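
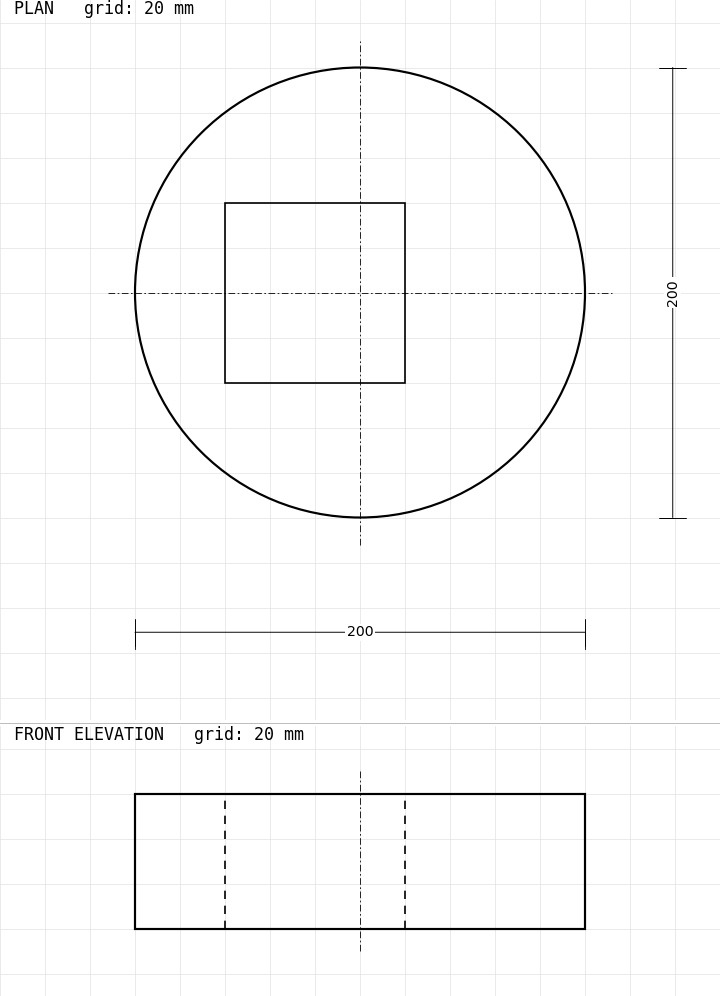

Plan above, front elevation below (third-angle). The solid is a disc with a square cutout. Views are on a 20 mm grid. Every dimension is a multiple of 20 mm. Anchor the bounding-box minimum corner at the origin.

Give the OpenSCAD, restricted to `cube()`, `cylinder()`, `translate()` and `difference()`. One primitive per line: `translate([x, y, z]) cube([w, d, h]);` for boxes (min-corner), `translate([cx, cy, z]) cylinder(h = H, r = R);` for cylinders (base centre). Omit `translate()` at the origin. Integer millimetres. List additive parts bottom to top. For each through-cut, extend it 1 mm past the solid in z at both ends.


difference() {
  translate([100, 100, 0]) cylinder(h = 60, r = 100);
  translate([40, 60, -1]) cube([80, 80, 62]);
}


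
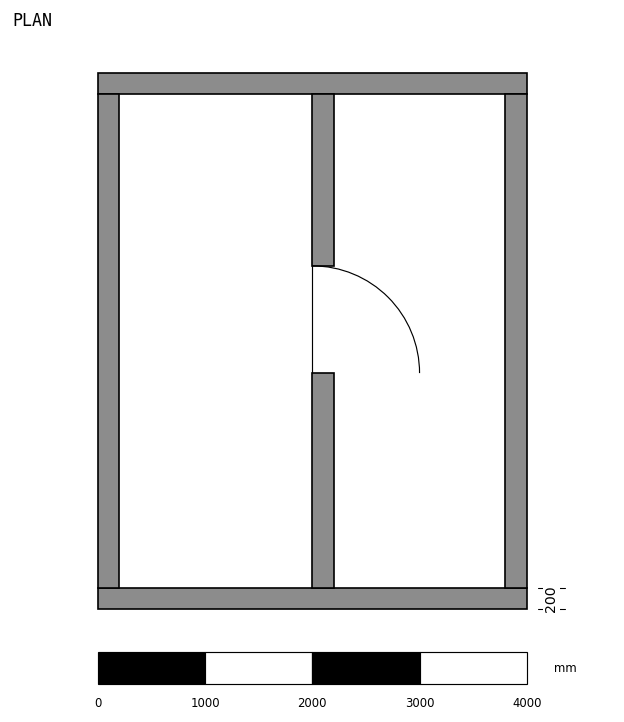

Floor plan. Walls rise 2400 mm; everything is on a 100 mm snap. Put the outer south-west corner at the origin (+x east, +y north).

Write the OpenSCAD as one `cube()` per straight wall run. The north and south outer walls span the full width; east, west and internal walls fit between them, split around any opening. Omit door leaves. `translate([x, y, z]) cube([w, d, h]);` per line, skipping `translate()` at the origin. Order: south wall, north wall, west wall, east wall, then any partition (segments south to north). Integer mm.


cube([4000, 200, 2400]);
translate([0, 4800, 0]) cube([4000, 200, 2400]);
translate([0, 200, 0]) cube([200, 4600, 2400]);
translate([3800, 200, 0]) cube([200, 4600, 2400]);
translate([2000, 200, 0]) cube([200, 2000, 2400]);
translate([2000, 3200, 0]) cube([200, 1600, 2400]);


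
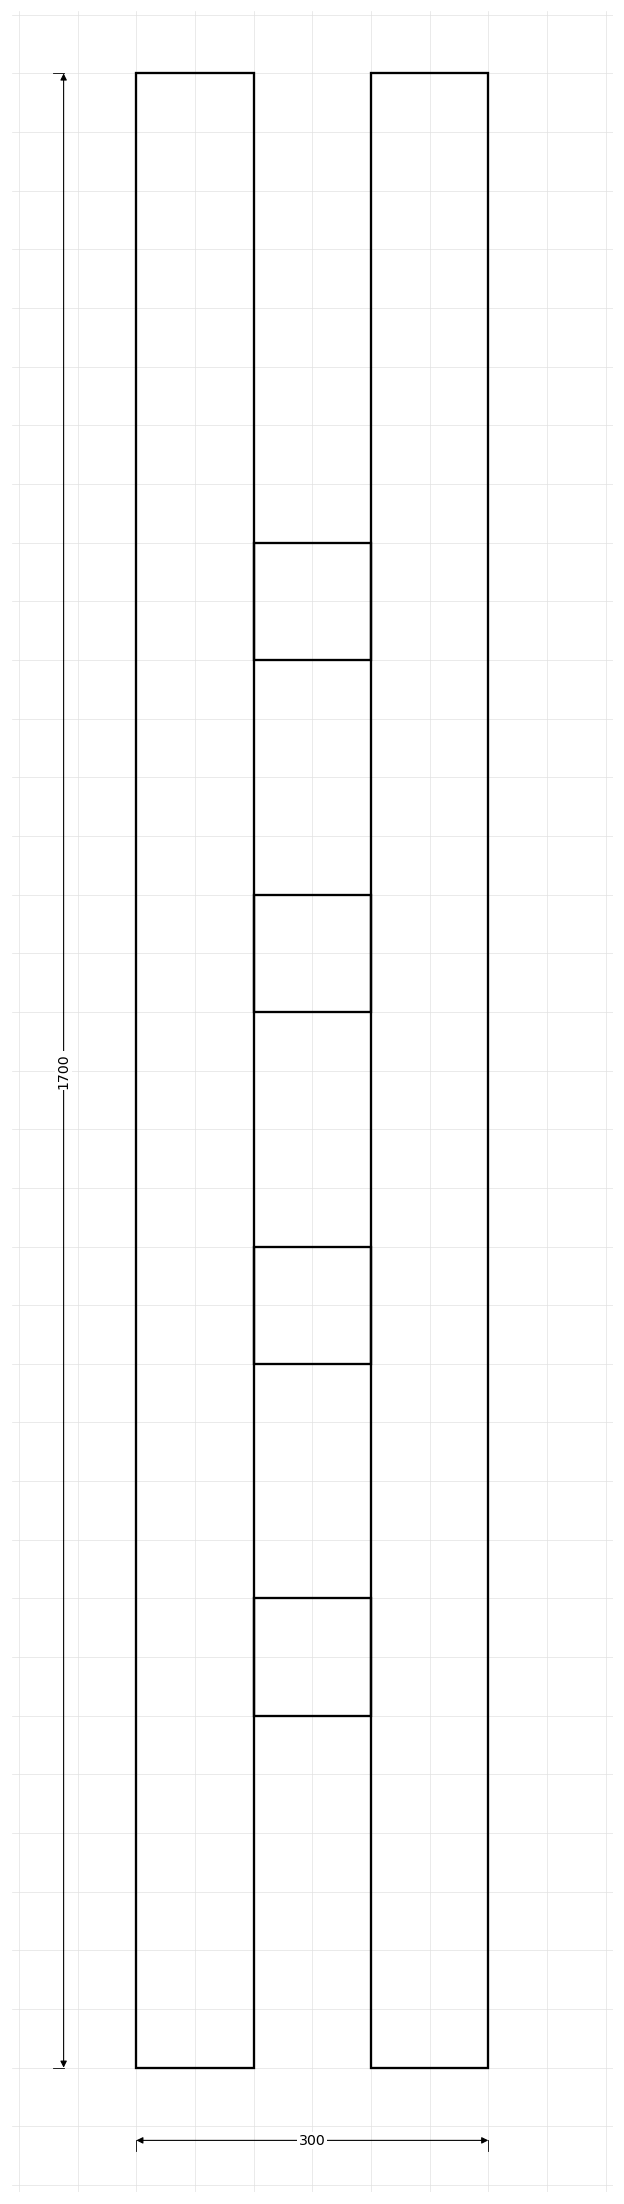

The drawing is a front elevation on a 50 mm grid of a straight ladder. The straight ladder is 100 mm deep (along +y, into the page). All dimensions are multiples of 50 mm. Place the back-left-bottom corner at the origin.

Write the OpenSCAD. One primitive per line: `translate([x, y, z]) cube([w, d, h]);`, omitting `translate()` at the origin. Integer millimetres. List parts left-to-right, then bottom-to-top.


cube([100, 100, 1700]);
translate([100, 0, 300]) cube([100, 100, 100]);
translate([100, 0, 600]) cube([100, 100, 100]);
translate([100, 0, 900]) cube([100, 100, 100]);
translate([100, 0, 1200]) cube([100, 100, 100]);
translate([200, 0, 0]) cube([100, 100, 1700]);


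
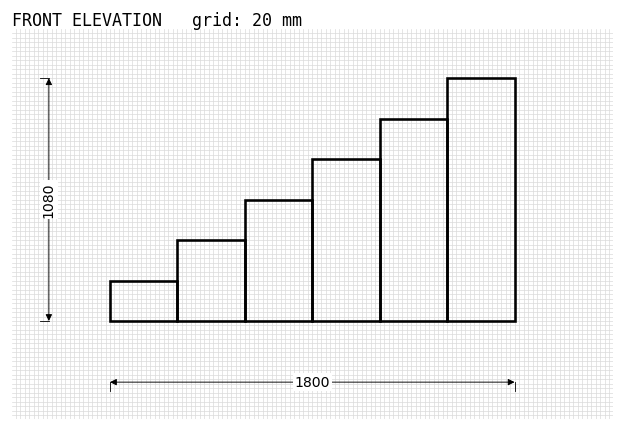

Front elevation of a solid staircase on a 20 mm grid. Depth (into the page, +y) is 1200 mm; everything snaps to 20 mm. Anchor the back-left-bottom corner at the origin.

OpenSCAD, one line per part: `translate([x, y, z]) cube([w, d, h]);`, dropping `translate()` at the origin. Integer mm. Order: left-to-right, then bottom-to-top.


cube([300, 1200, 180]);
translate([300, 0, 0]) cube([300, 1200, 360]);
translate([600, 0, 0]) cube([300, 1200, 540]);
translate([900, 0, 0]) cube([300, 1200, 720]);
translate([1200, 0, 0]) cube([300, 1200, 900]);
translate([1500, 0, 0]) cube([300, 1200, 1080]);


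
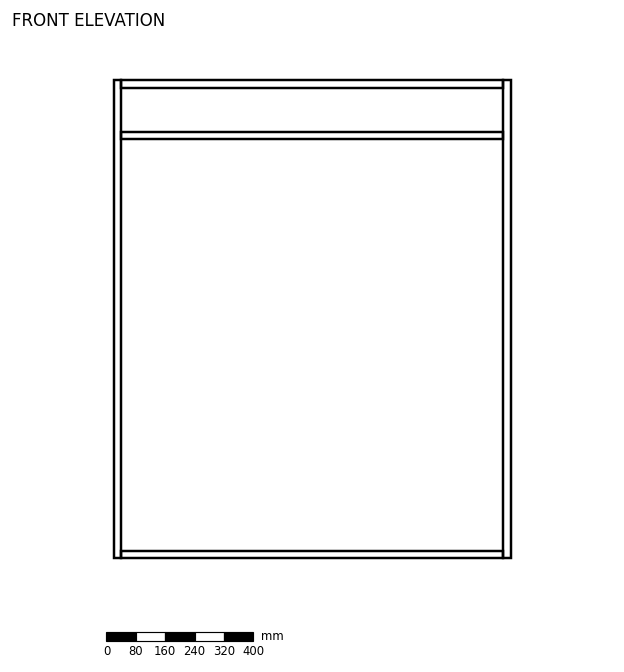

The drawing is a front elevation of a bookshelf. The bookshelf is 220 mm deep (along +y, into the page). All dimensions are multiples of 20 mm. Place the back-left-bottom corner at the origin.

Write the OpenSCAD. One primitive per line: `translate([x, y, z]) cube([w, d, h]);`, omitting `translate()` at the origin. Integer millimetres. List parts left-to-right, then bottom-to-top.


cube([20, 220, 1300]);
translate([20, 0, 0]) cube([1040, 220, 20]);
translate([20, 0, 1140]) cube([1040, 220, 20]);
translate([20, 0, 1280]) cube([1040, 220, 20]);
translate([1060, 0, 0]) cube([20, 220, 1300]);


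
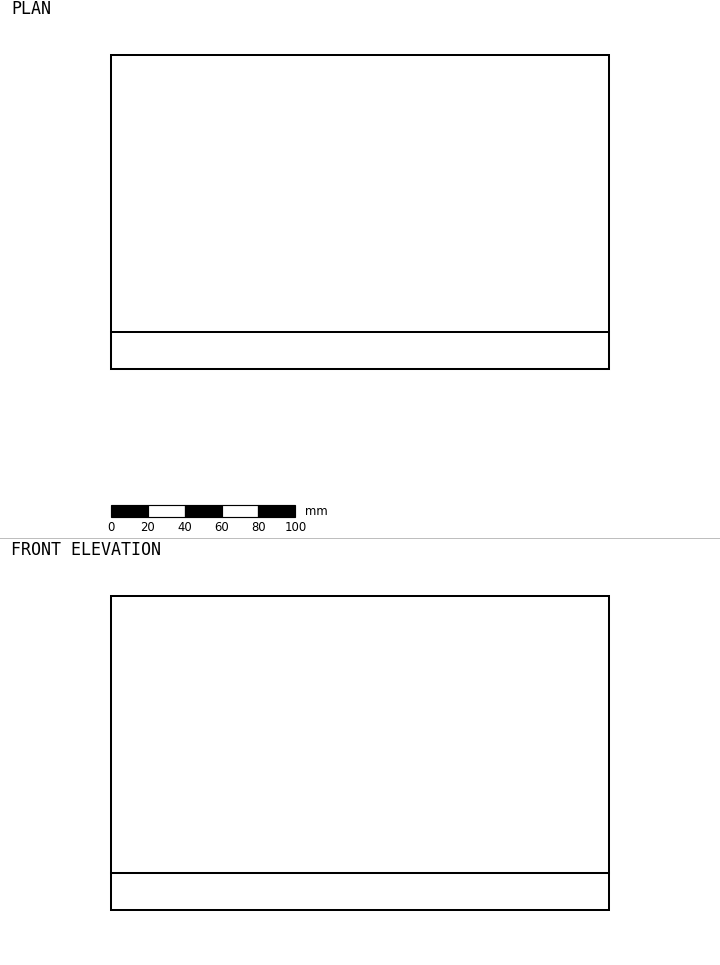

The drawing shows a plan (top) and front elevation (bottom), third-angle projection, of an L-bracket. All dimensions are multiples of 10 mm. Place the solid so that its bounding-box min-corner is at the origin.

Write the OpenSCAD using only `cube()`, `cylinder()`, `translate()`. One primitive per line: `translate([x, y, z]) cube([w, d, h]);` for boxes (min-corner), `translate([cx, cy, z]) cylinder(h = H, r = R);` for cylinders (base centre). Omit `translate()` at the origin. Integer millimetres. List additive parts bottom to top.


cube([270, 170, 20]);
translate([0, 0, 20]) cube([270, 20, 150]);


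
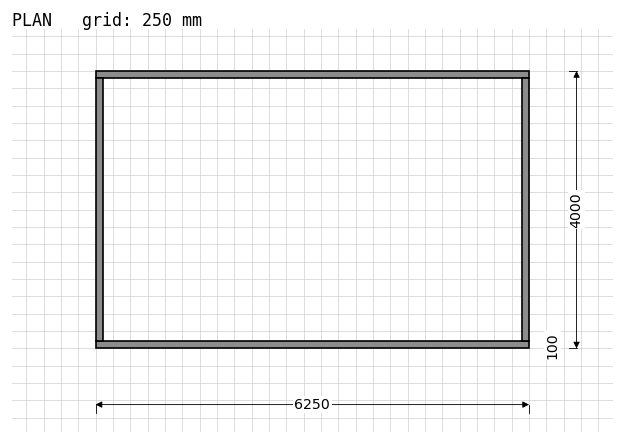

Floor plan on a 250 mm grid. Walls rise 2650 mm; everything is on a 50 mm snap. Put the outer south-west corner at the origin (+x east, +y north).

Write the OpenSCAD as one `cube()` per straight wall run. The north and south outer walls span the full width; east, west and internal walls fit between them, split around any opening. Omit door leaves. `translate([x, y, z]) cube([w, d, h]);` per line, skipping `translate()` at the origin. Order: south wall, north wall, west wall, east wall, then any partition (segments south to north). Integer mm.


cube([6250, 100, 2650]);
translate([0, 3900, 0]) cube([6250, 100, 2650]);
translate([0, 100, 0]) cube([100, 3800, 2650]);
translate([6150, 100, 0]) cube([100, 3800, 2650]);


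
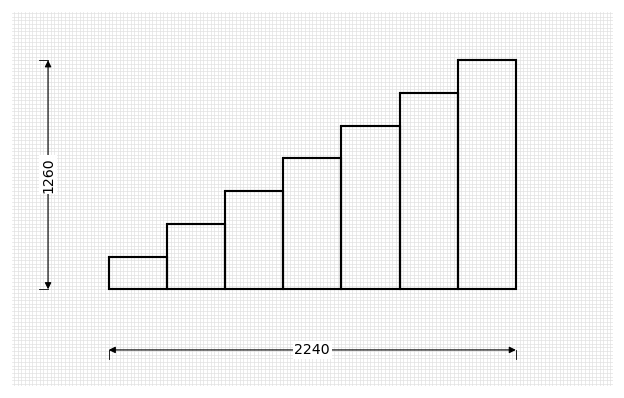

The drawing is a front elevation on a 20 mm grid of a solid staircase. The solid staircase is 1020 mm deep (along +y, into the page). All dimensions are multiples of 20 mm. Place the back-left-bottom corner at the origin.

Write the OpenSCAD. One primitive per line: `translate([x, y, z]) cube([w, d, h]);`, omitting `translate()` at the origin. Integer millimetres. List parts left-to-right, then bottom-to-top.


cube([320, 1020, 180]);
translate([320, 0, 0]) cube([320, 1020, 360]);
translate([640, 0, 0]) cube([320, 1020, 540]);
translate([960, 0, 0]) cube([320, 1020, 720]);
translate([1280, 0, 0]) cube([320, 1020, 900]);
translate([1600, 0, 0]) cube([320, 1020, 1080]);
translate([1920, 0, 0]) cube([320, 1020, 1260]);


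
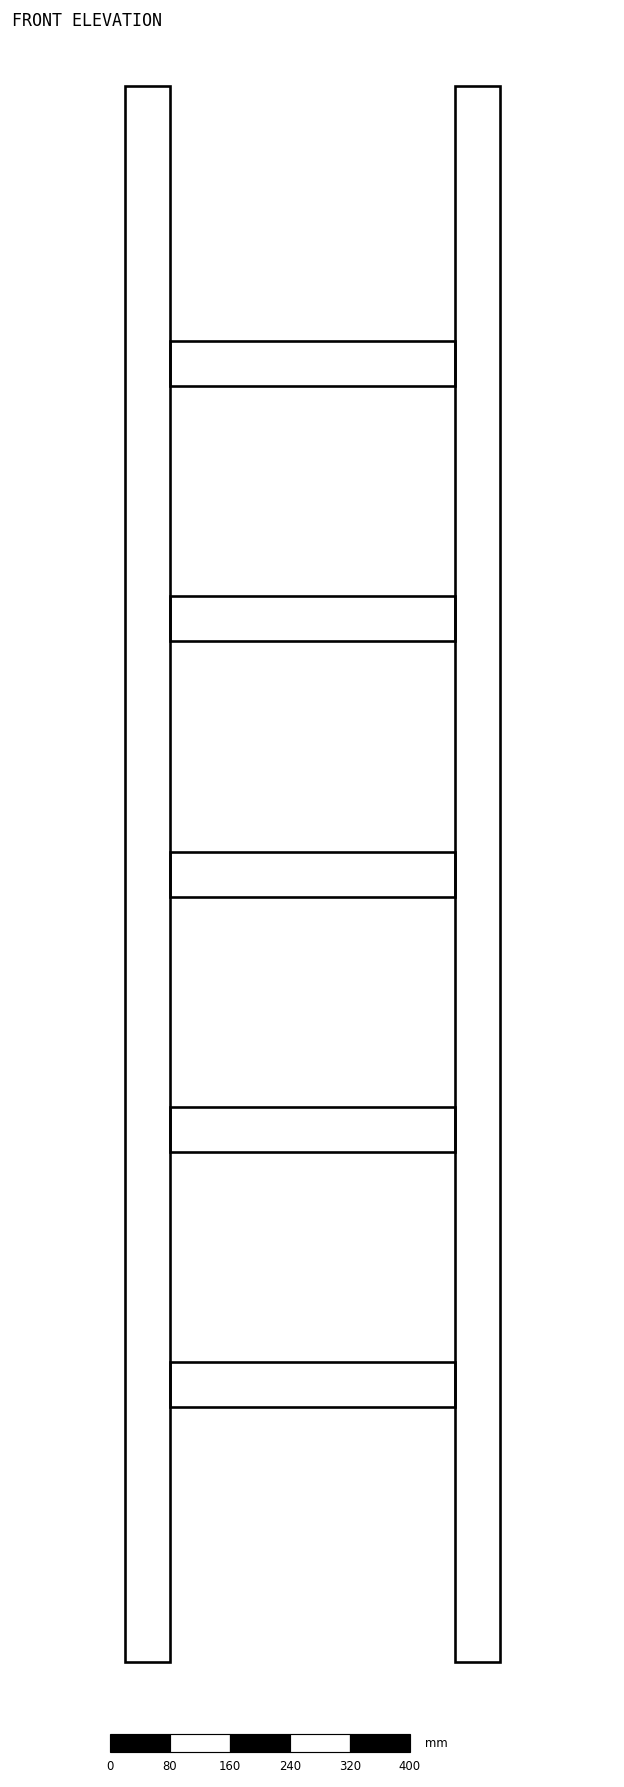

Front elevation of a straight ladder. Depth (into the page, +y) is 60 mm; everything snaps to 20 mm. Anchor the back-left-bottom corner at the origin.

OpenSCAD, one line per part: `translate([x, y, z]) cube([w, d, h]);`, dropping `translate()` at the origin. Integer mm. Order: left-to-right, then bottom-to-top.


cube([60, 60, 2100]);
translate([60, 0, 340]) cube([380, 60, 60]);
translate([60, 0, 680]) cube([380, 60, 60]);
translate([60, 0, 1020]) cube([380, 60, 60]);
translate([60, 0, 1360]) cube([380, 60, 60]);
translate([60, 0, 1700]) cube([380, 60, 60]);
translate([440, 0, 0]) cube([60, 60, 2100]);


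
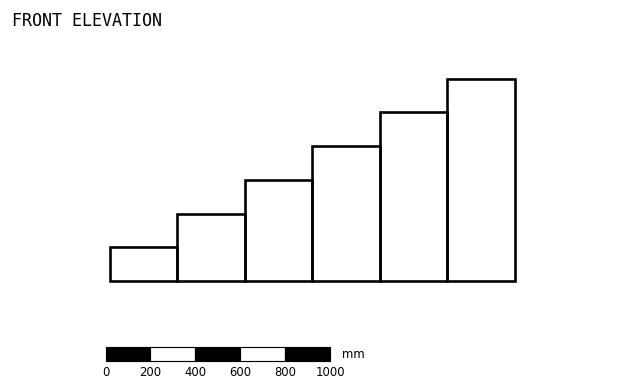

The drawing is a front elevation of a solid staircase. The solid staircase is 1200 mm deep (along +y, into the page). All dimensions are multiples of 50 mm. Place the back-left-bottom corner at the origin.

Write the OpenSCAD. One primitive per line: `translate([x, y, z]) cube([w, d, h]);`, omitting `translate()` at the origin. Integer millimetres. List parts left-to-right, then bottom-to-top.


cube([300, 1200, 150]);
translate([300, 0, 0]) cube([300, 1200, 300]);
translate([600, 0, 0]) cube([300, 1200, 450]);
translate([900, 0, 0]) cube([300, 1200, 600]);
translate([1200, 0, 0]) cube([300, 1200, 750]);
translate([1500, 0, 0]) cube([300, 1200, 900]);


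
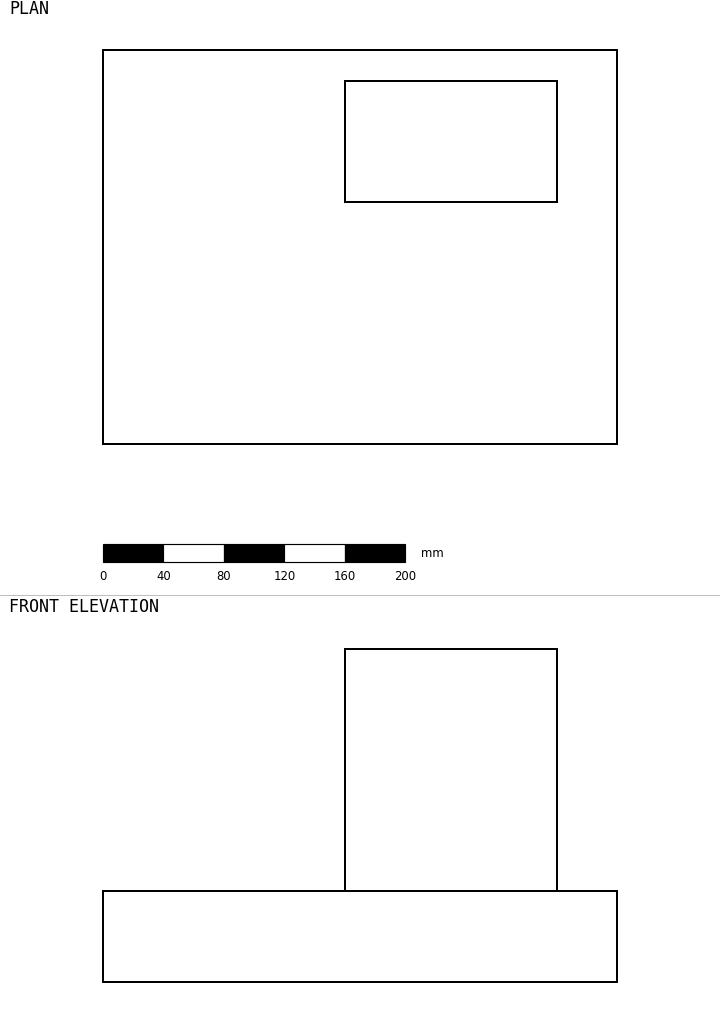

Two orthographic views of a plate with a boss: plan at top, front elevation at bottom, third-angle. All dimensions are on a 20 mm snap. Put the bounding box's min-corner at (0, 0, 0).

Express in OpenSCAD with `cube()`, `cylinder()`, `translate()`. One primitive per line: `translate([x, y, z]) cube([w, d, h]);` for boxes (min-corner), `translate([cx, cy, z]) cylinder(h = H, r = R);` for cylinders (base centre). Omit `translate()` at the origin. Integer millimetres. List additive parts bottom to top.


cube([340, 260, 60]);
translate([160, 160, 60]) cube([140, 80, 160]);


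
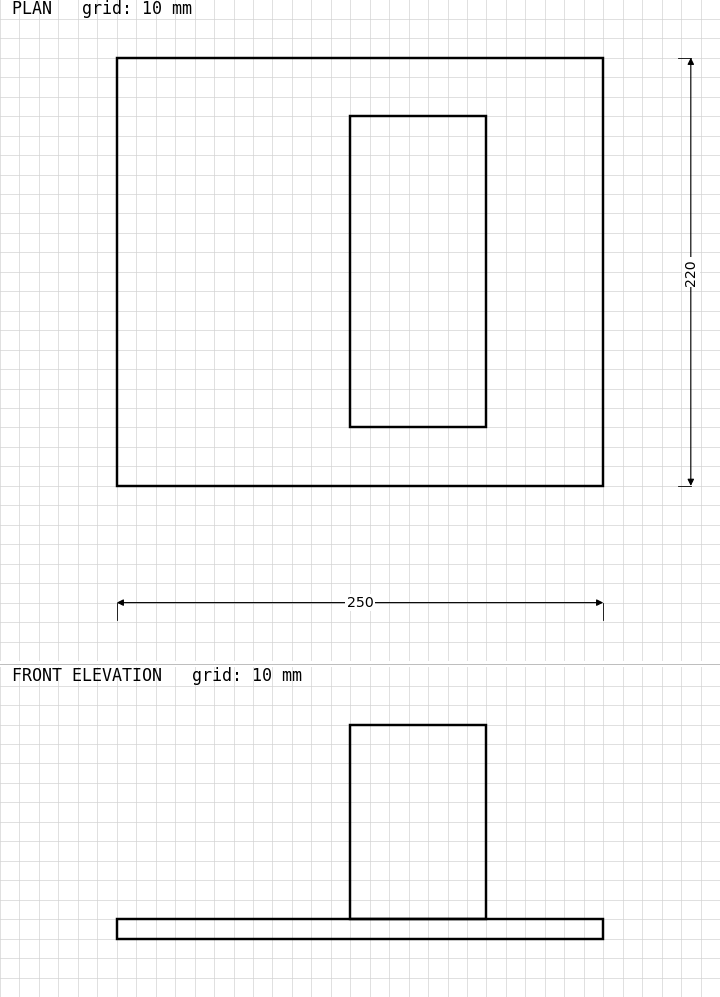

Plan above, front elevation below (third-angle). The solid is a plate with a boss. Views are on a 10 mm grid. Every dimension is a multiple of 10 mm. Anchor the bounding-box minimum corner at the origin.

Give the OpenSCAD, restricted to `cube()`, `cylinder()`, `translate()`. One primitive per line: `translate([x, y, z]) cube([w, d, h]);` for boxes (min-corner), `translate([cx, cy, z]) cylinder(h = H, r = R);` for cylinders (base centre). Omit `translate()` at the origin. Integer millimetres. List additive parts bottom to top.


cube([250, 220, 10]);
translate([120, 30, 10]) cube([70, 160, 100]);


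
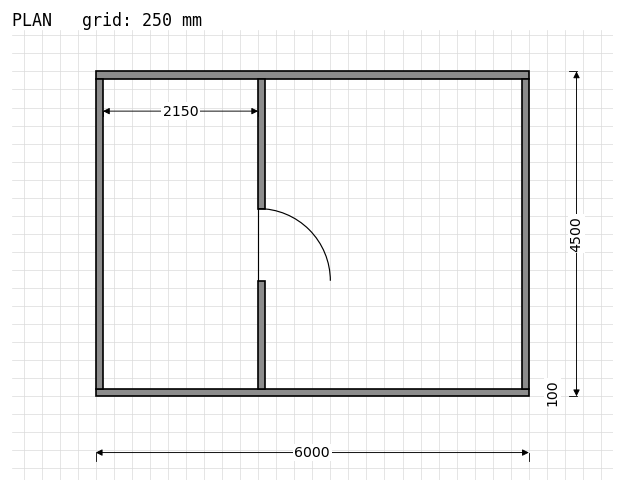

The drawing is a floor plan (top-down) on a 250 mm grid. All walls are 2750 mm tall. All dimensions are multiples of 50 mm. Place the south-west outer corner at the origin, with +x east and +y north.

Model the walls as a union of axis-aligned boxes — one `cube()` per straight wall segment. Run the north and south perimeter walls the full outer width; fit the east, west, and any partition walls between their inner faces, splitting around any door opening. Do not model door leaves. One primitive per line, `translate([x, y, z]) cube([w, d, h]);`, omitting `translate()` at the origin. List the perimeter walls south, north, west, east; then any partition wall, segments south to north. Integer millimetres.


cube([6000, 100, 2750]);
translate([0, 4400, 0]) cube([6000, 100, 2750]);
translate([0, 100, 0]) cube([100, 4300, 2750]);
translate([5900, 100, 0]) cube([100, 4300, 2750]);
translate([2250, 100, 0]) cube([100, 1500, 2750]);
translate([2250, 2600, 0]) cube([100, 1800, 2750]);


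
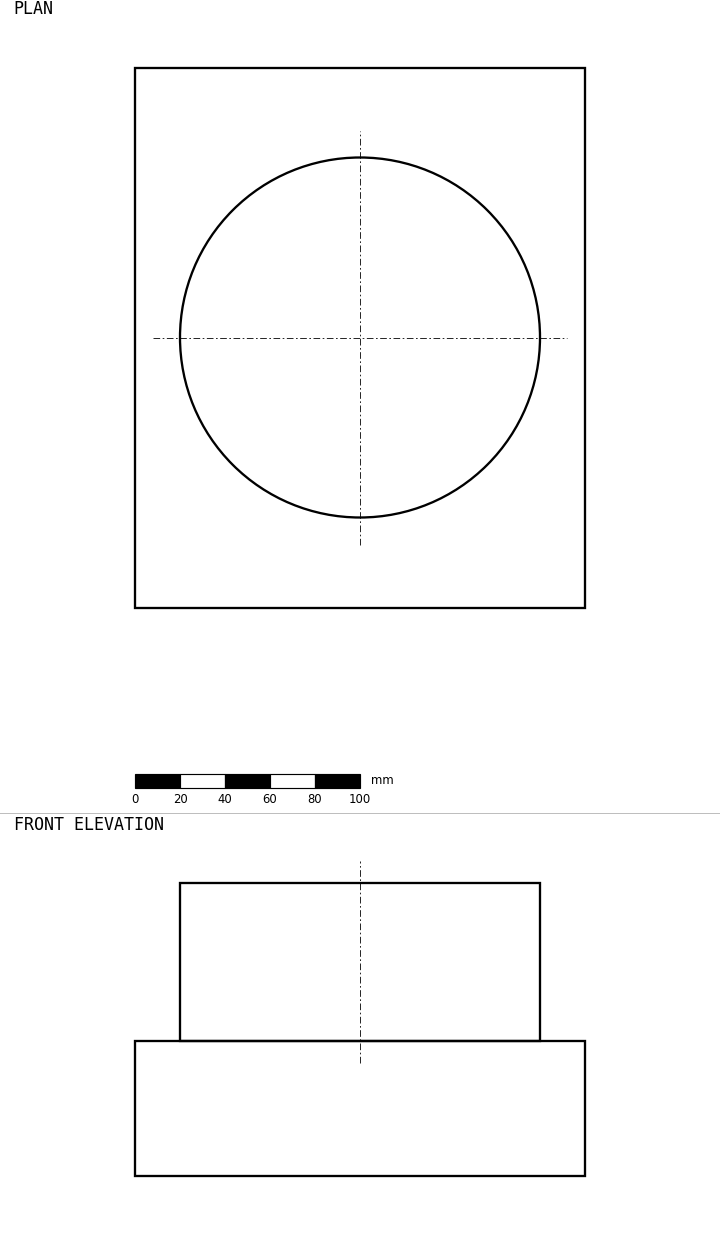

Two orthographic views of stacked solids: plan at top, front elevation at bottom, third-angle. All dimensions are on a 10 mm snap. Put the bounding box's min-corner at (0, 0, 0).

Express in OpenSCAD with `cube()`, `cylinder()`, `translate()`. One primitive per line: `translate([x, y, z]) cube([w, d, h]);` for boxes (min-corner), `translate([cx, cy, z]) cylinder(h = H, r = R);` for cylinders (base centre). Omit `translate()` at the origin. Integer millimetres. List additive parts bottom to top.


cube([200, 240, 60]);
translate([100, 120, 60]) cylinder(h = 70, r = 80);


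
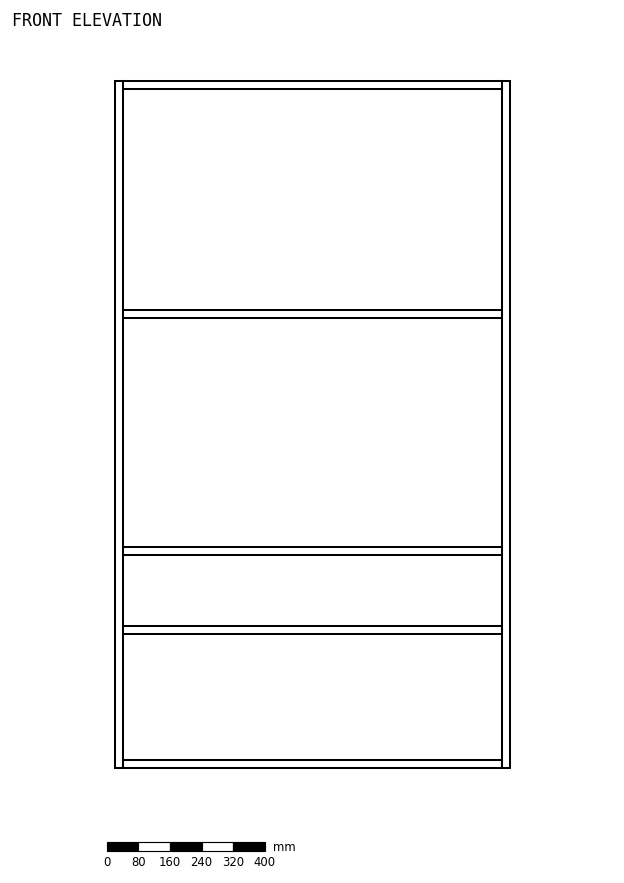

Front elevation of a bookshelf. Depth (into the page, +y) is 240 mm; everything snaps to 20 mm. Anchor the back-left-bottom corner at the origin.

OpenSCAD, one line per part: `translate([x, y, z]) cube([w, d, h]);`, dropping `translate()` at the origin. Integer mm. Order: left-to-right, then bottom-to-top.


cube([20, 240, 1740]);
translate([20, 0, 0]) cube([960, 240, 20]);
translate([20, 0, 340]) cube([960, 240, 20]);
translate([20, 0, 540]) cube([960, 240, 20]);
translate([20, 0, 1140]) cube([960, 240, 20]);
translate([20, 0, 1720]) cube([960, 240, 20]);
translate([980, 0, 0]) cube([20, 240, 1740]);


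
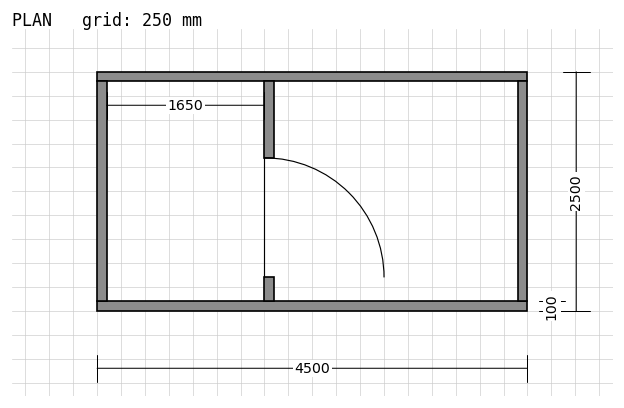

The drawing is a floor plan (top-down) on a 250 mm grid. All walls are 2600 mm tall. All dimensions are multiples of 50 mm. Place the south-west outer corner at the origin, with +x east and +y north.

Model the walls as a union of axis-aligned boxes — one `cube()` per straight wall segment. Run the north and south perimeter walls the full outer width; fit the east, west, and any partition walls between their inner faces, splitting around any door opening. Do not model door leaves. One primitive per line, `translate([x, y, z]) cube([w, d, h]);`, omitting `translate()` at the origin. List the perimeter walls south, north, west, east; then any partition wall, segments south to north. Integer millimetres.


cube([4500, 100, 2600]);
translate([0, 2400, 0]) cube([4500, 100, 2600]);
translate([0, 100, 0]) cube([100, 2300, 2600]);
translate([4400, 100, 0]) cube([100, 2300, 2600]);
translate([1750, 100, 0]) cube([100, 250, 2600]);
translate([1750, 1600, 0]) cube([100, 800, 2600]);


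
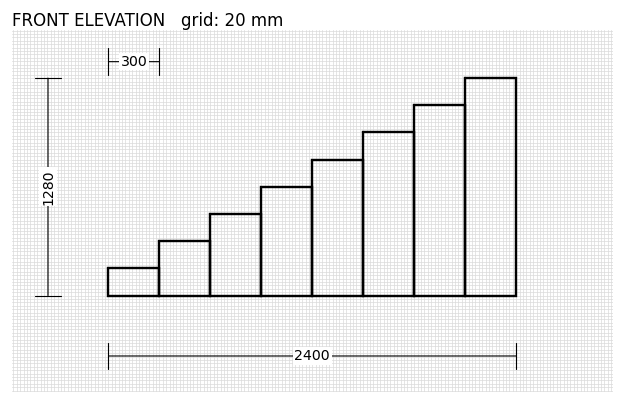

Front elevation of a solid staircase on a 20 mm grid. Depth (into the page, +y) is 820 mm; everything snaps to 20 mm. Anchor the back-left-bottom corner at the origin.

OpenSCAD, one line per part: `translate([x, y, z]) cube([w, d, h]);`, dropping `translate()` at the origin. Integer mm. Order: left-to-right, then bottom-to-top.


cube([300, 820, 160]);
translate([300, 0, 0]) cube([300, 820, 320]);
translate([600, 0, 0]) cube([300, 820, 480]);
translate([900, 0, 0]) cube([300, 820, 640]);
translate([1200, 0, 0]) cube([300, 820, 800]);
translate([1500, 0, 0]) cube([300, 820, 960]);
translate([1800, 0, 0]) cube([300, 820, 1120]);
translate([2100, 0, 0]) cube([300, 820, 1280]);


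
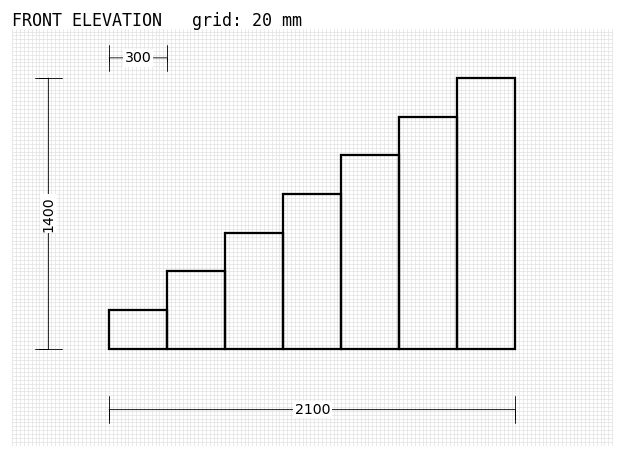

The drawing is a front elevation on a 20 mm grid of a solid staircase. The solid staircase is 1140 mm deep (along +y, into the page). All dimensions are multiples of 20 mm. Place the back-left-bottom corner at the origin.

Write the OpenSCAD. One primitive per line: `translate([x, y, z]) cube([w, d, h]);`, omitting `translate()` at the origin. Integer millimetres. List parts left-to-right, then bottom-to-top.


cube([300, 1140, 200]);
translate([300, 0, 0]) cube([300, 1140, 400]);
translate([600, 0, 0]) cube([300, 1140, 600]);
translate([900, 0, 0]) cube([300, 1140, 800]);
translate([1200, 0, 0]) cube([300, 1140, 1000]);
translate([1500, 0, 0]) cube([300, 1140, 1200]);
translate([1800, 0, 0]) cube([300, 1140, 1400]);


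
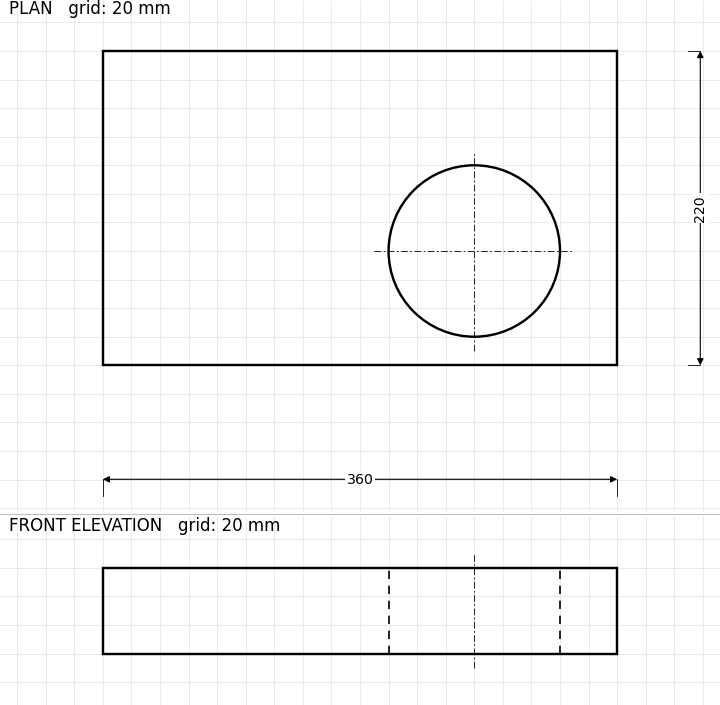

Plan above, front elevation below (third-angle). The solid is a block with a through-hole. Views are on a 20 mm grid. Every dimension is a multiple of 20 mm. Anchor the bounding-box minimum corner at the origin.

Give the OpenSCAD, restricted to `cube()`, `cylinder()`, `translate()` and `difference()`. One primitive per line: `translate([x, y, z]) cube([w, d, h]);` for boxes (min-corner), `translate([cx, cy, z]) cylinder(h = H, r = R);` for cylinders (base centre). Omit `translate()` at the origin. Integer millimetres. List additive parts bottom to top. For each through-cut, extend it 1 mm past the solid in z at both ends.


difference() {
  cube([360, 220, 60]);
  translate([260, 80, -1]) cylinder(h = 62, r = 60);
}


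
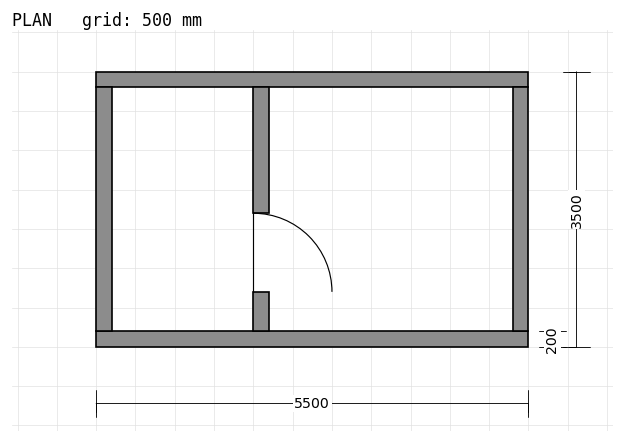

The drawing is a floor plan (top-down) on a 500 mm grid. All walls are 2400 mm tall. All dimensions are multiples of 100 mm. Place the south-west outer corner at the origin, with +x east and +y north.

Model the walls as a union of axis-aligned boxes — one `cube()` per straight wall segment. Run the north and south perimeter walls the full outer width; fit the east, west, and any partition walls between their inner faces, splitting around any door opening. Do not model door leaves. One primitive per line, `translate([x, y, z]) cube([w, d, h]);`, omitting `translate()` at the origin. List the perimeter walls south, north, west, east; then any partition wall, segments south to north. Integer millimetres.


cube([5500, 200, 2400]);
translate([0, 3300, 0]) cube([5500, 200, 2400]);
translate([0, 200, 0]) cube([200, 3100, 2400]);
translate([5300, 200, 0]) cube([200, 3100, 2400]);
translate([2000, 200, 0]) cube([200, 500, 2400]);
translate([2000, 1700, 0]) cube([200, 1600, 2400]);


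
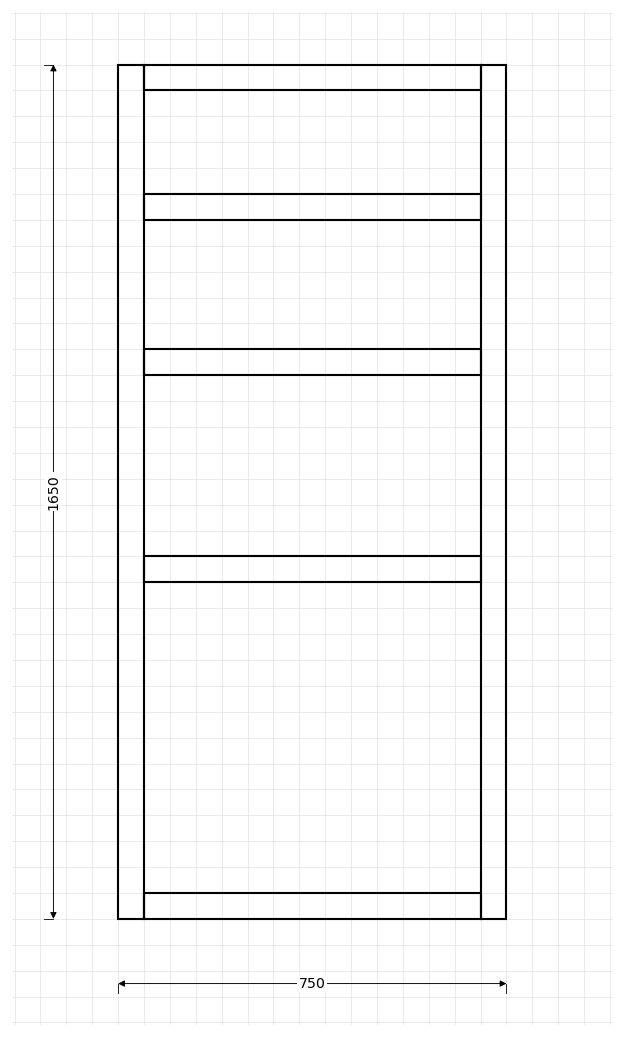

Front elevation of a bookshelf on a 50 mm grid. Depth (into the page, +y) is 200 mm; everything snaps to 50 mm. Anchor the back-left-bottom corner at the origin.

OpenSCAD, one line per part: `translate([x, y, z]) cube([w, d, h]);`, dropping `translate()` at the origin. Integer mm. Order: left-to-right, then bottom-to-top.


cube([50, 200, 1650]);
translate([50, 0, 0]) cube([650, 200, 50]);
translate([50, 0, 650]) cube([650, 200, 50]);
translate([50, 0, 1050]) cube([650, 200, 50]);
translate([50, 0, 1350]) cube([650, 200, 50]);
translate([50, 0, 1600]) cube([650, 200, 50]);
translate([700, 0, 0]) cube([50, 200, 1650]);


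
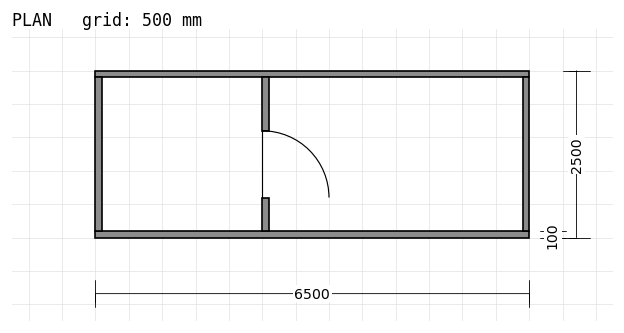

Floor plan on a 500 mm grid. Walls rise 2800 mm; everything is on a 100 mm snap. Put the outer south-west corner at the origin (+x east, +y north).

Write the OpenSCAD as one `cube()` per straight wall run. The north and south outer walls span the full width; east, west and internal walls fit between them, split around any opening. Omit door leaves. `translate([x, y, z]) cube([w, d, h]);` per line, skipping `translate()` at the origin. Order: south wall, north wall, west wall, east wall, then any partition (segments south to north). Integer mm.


cube([6500, 100, 2800]);
translate([0, 2400, 0]) cube([6500, 100, 2800]);
translate([0, 100, 0]) cube([100, 2300, 2800]);
translate([6400, 100, 0]) cube([100, 2300, 2800]);
translate([2500, 100, 0]) cube([100, 500, 2800]);
translate([2500, 1600, 0]) cube([100, 800, 2800]);


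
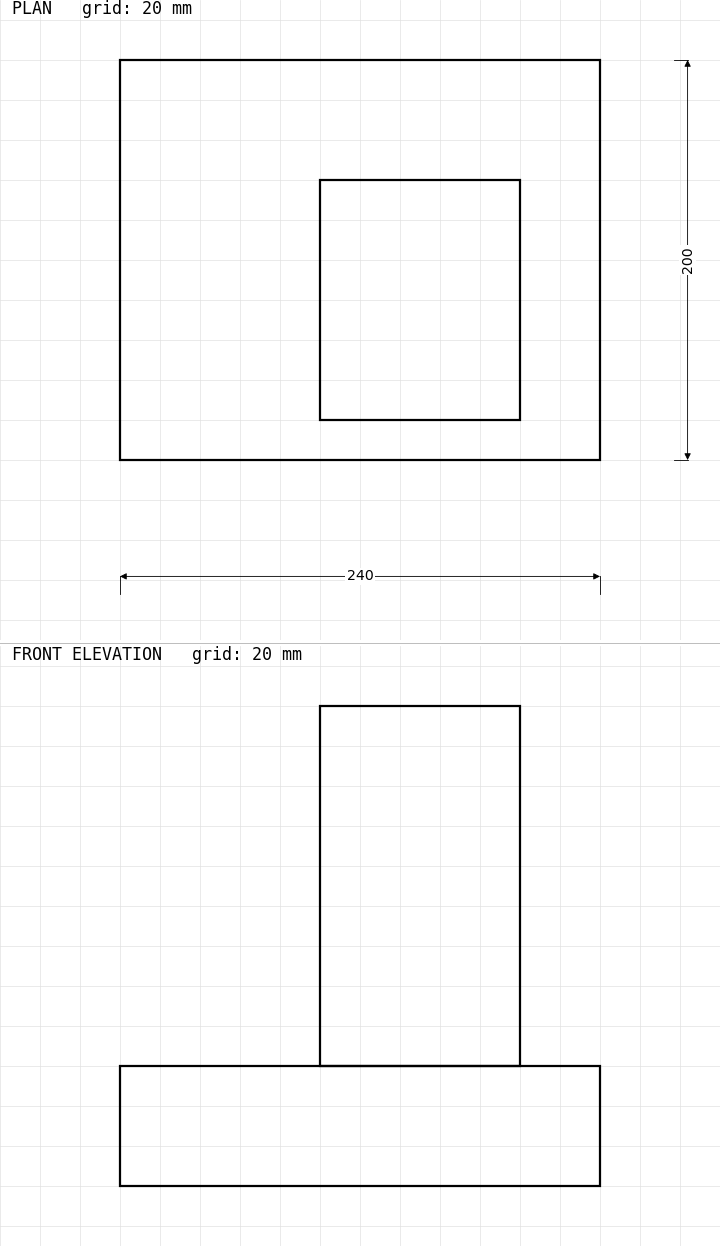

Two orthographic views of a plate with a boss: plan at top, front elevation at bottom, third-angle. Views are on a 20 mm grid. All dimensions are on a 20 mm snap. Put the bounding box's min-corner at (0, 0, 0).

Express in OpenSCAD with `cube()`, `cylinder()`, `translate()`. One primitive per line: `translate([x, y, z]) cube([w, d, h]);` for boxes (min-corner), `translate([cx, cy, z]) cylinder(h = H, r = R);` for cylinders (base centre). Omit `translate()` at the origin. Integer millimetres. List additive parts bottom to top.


cube([240, 200, 60]);
translate([100, 20, 60]) cube([100, 120, 180]);


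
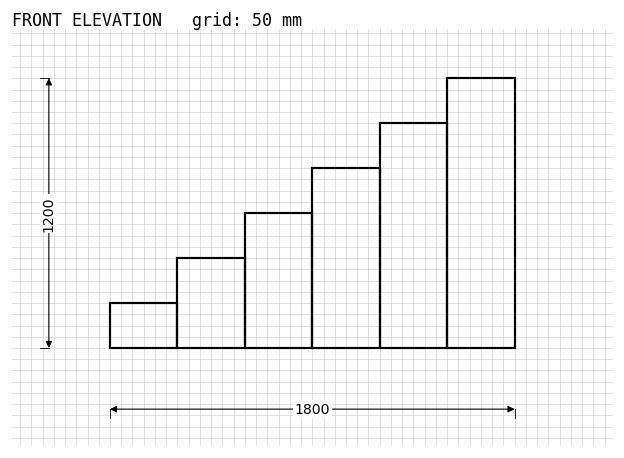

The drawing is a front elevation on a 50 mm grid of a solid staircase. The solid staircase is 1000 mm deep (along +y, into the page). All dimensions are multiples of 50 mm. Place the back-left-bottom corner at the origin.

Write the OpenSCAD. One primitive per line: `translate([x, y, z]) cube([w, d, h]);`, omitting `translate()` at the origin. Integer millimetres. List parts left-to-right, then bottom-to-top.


cube([300, 1000, 200]);
translate([300, 0, 0]) cube([300, 1000, 400]);
translate([600, 0, 0]) cube([300, 1000, 600]);
translate([900, 0, 0]) cube([300, 1000, 800]);
translate([1200, 0, 0]) cube([300, 1000, 1000]);
translate([1500, 0, 0]) cube([300, 1000, 1200]);


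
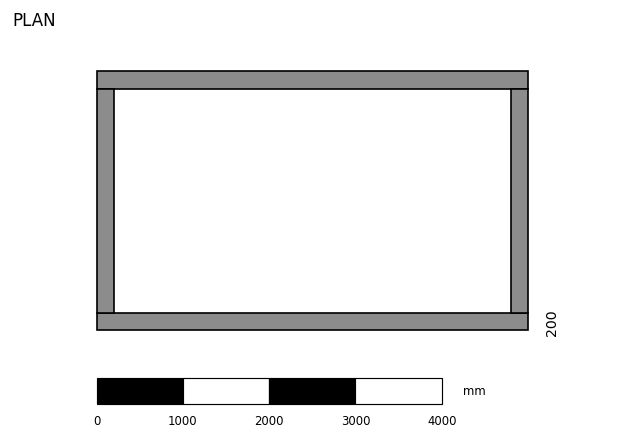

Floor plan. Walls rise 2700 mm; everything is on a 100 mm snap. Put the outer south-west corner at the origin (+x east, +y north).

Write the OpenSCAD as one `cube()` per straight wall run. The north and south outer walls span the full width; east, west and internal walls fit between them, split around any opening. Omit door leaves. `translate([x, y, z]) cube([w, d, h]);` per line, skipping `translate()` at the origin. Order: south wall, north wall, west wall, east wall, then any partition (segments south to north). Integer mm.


cube([5000, 200, 2700]);
translate([0, 2800, 0]) cube([5000, 200, 2700]);
translate([0, 200, 0]) cube([200, 2600, 2700]);
translate([4800, 200, 0]) cube([200, 2600, 2700]);


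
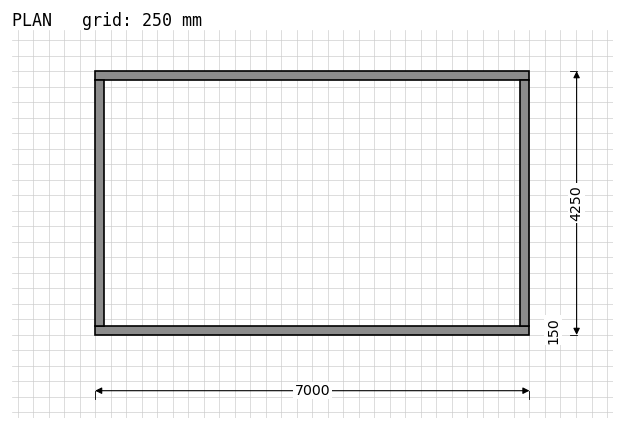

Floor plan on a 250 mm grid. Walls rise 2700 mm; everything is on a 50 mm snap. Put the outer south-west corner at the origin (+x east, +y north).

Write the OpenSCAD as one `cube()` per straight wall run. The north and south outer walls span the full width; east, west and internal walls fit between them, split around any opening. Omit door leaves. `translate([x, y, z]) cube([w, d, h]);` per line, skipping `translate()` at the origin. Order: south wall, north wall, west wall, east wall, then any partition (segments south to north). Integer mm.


cube([7000, 150, 2700]);
translate([0, 4100, 0]) cube([7000, 150, 2700]);
translate([0, 150, 0]) cube([150, 3950, 2700]);
translate([6850, 150, 0]) cube([150, 3950, 2700]);


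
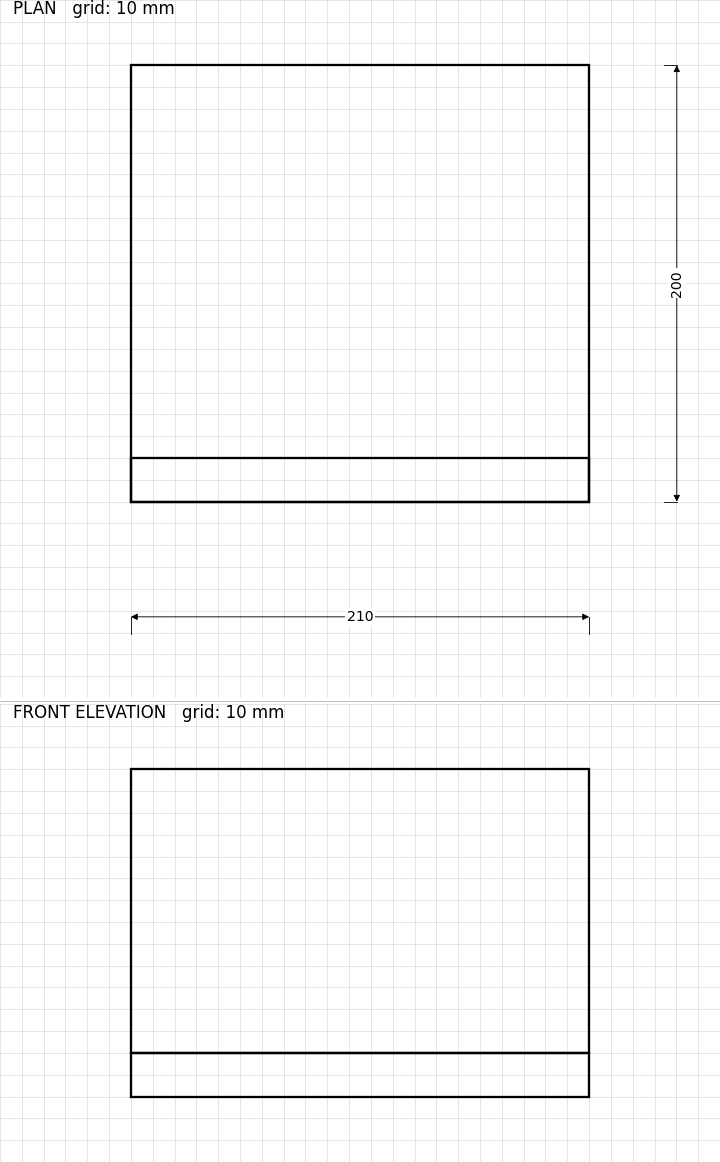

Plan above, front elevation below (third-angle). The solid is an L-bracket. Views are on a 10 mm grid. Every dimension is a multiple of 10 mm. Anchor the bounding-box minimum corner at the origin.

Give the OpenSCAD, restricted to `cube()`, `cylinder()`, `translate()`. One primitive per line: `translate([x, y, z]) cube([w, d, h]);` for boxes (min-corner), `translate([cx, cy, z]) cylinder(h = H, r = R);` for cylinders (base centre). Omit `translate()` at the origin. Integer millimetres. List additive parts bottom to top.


cube([210, 200, 20]);
translate([0, 0, 20]) cube([210, 20, 130]);


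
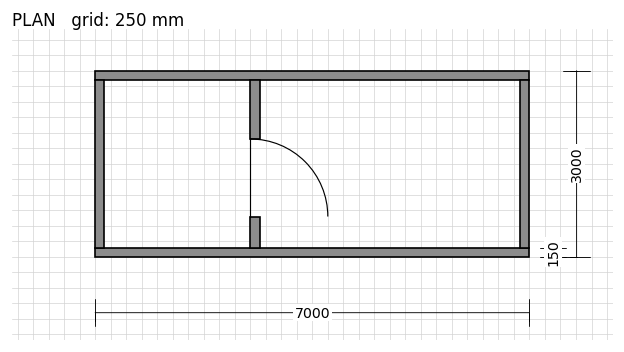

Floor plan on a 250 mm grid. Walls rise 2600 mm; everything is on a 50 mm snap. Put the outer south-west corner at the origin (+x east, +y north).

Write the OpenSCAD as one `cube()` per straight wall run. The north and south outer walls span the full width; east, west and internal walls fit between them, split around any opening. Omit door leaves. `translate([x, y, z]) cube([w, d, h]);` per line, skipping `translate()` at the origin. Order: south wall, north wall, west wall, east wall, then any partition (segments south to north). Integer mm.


cube([7000, 150, 2600]);
translate([0, 2850, 0]) cube([7000, 150, 2600]);
translate([0, 150, 0]) cube([150, 2700, 2600]);
translate([6850, 150, 0]) cube([150, 2700, 2600]);
translate([2500, 150, 0]) cube([150, 500, 2600]);
translate([2500, 1900, 0]) cube([150, 950, 2600]);


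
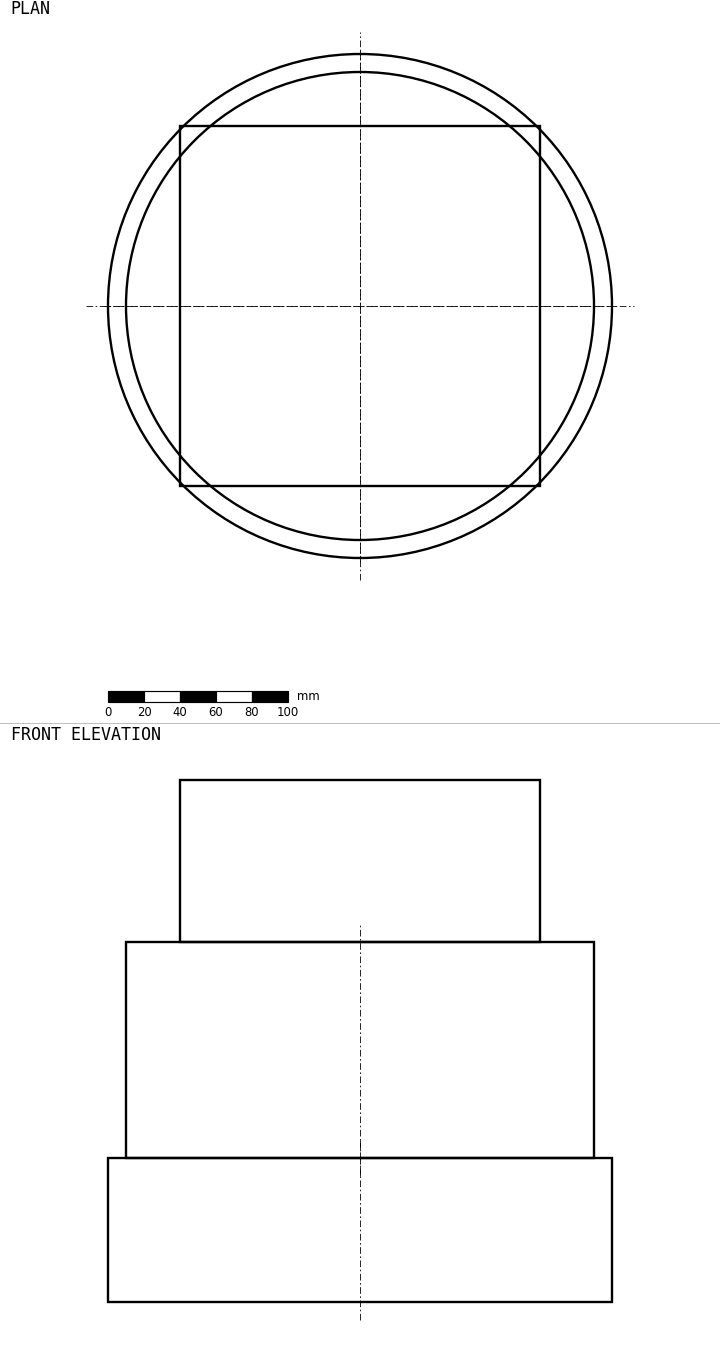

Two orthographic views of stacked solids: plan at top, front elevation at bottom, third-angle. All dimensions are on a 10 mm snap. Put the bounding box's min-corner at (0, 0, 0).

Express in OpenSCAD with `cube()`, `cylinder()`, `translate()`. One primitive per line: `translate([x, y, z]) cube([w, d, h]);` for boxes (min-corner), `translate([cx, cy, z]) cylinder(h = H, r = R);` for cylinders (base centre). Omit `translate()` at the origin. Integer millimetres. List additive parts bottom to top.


translate([140, 140, 0]) cylinder(h = 80, r = 140);
translate([140, 140, 80]) cylinder(h = 120, r = 130);
translate([40, 40, 200]) cube([200, 200, 90]);


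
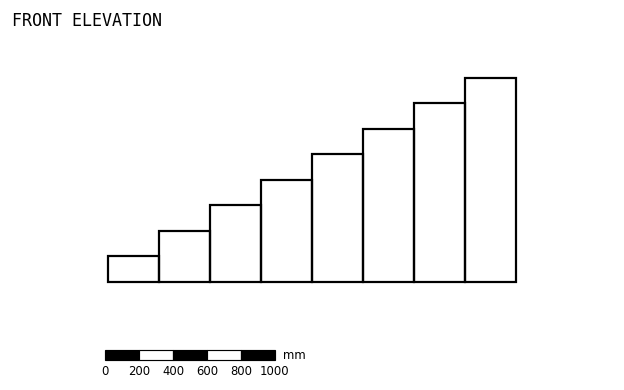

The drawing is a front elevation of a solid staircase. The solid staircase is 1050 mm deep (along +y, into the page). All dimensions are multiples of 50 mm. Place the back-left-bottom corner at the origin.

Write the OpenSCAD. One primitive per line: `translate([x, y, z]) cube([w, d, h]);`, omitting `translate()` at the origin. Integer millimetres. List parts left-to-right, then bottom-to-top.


cube([300, 1050, 150]);
translate([300, 0, 0]) cube([300, 1050, 300]);
translate([600, 0, 0]) cube([300, 1050, 450]);
translate([900, 0, 0]) cube([300, 1050, 600]);
translate([1200, 0, 0]) cube([300, 1050, 750]);
translate([1500, 0, 0]) cube([300, 1050, 900]);
translate([1800, 0, 0]) cube([300, 1050, 1050]);
translate([2100, 0, 0]) cube([300, 1050, 1200]);


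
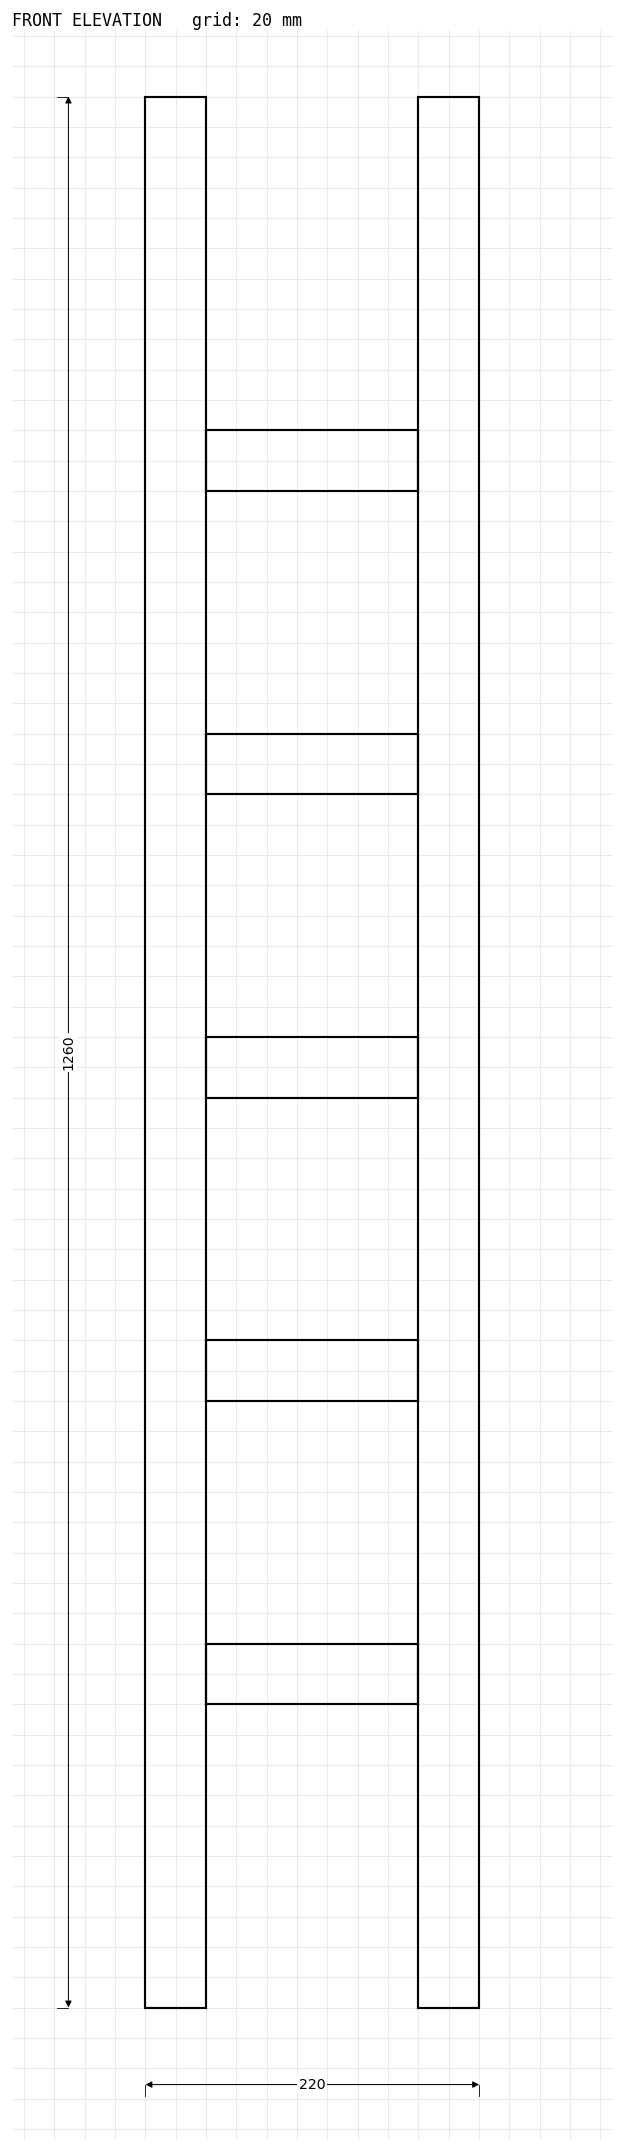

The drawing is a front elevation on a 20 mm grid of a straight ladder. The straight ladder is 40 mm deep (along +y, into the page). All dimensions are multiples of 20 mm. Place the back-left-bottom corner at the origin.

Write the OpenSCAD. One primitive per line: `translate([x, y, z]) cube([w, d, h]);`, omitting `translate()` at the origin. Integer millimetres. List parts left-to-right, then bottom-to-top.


cube([40, 40, 1260]);
translate([40, 0, 200]) cube([140, 40, 40]);
translate([40, 0, 400]) cube([140, 40, 40]);
translate([40, 0, 600]) cube([140, 40, 40]);
translate([40, 0, 800]) cube([140, 40, 40]);
translate([40, 0, 1000]) cube([140, 40, 40]);
translate([180, 0, 0]) cube([40, 40, 1260]);


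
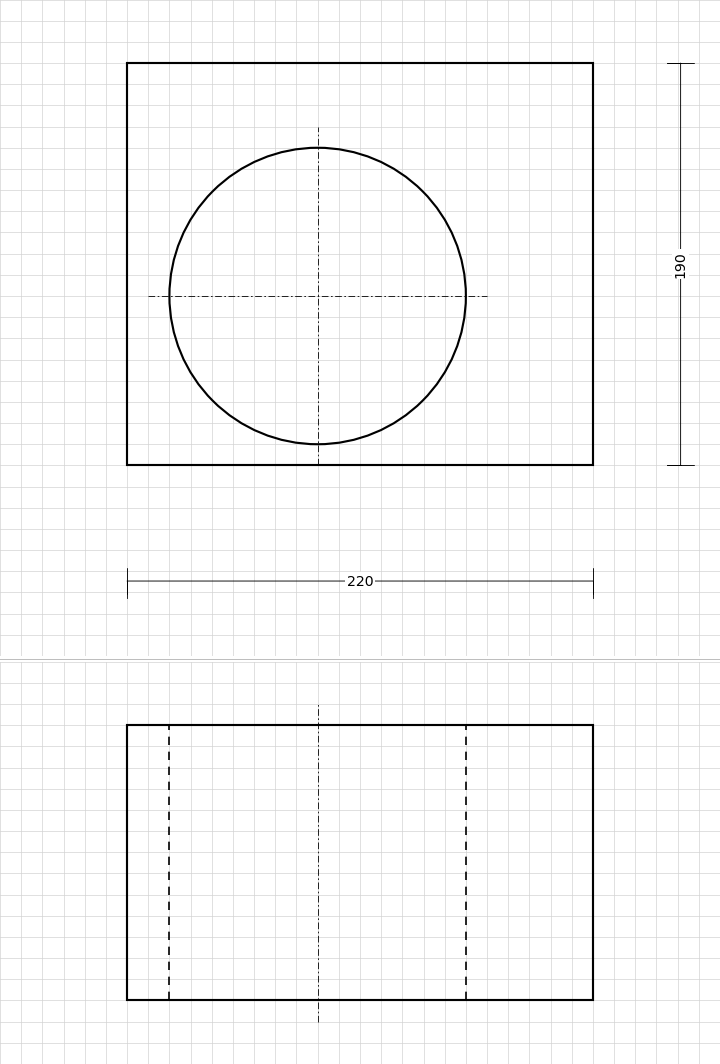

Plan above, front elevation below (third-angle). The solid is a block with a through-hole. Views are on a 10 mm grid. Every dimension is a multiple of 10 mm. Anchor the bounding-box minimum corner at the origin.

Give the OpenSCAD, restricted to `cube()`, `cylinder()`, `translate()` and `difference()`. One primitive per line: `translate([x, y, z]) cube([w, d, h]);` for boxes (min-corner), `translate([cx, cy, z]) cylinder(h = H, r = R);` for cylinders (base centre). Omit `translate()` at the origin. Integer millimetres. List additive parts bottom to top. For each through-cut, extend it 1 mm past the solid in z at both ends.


difference() {
  cube([220, 190, 130]);
  translate([90, 80, -1]) cylinder(h = 132, r = 70);
}


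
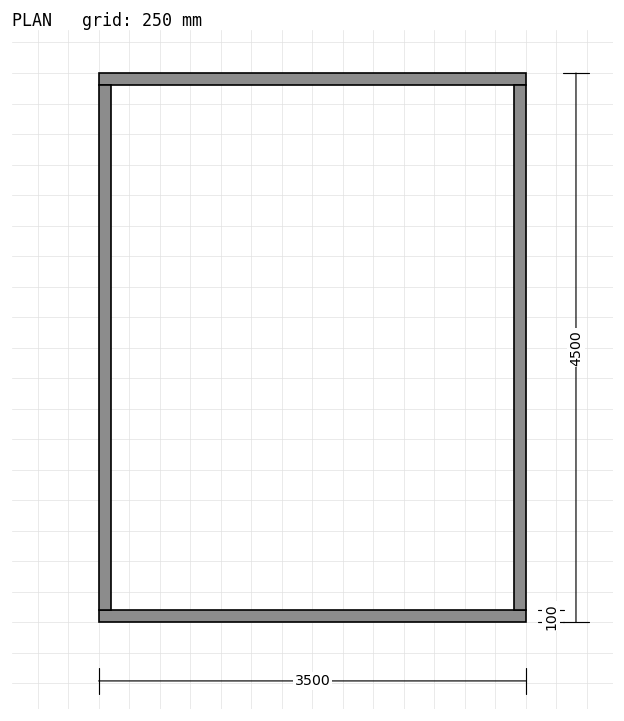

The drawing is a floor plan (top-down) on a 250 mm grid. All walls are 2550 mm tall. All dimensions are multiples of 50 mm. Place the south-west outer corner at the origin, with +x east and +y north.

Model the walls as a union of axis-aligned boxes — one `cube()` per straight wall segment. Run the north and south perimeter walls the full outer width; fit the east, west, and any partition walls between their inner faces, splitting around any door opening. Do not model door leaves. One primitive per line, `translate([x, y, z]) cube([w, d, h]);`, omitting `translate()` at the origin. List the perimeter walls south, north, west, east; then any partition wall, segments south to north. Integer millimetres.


cube([3500, 100, 2550]);
translate([0, 4400, 0]) cube([3500, 100, 2550]);
translate([0, 100, 0]) cube([100, 4300, 2550]);
translate([3400, 100, 0]) cube([100, 4300, 2550]);


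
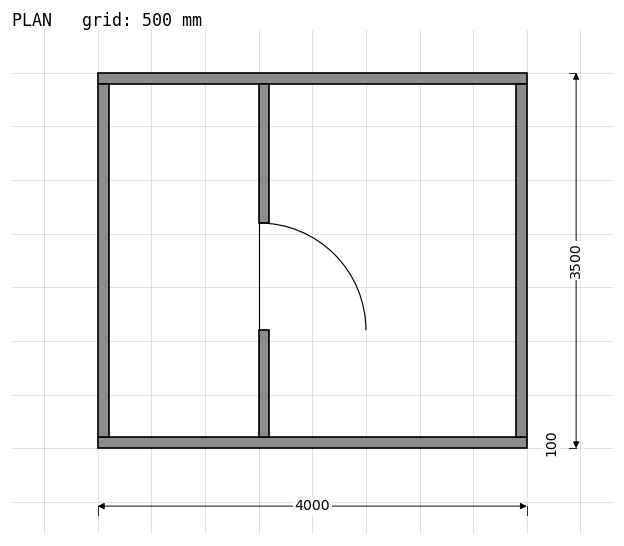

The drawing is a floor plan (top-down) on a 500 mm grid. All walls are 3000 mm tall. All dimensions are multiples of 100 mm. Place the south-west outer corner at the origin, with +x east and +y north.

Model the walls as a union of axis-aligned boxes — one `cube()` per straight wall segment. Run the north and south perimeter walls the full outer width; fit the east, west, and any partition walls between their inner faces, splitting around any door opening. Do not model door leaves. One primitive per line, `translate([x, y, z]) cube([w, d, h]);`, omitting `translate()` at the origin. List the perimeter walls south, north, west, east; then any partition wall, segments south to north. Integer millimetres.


cube([4000, 100, 3000]);
translate([0, 3400, 0]) cube([4000, 100, 3000]);
translate([0, 100, 0]) cube([100, 3300, 3000]);
translate([3900, 100, 0]) cube([100, 3300, 3000]);
translate([1500, 100, 0]) cube([100, 1000, 3000]);
translate([1500, 2100, 0]) cube([100, 1300, 3000]);


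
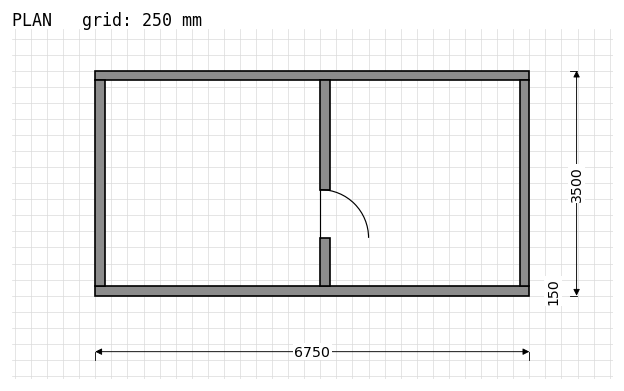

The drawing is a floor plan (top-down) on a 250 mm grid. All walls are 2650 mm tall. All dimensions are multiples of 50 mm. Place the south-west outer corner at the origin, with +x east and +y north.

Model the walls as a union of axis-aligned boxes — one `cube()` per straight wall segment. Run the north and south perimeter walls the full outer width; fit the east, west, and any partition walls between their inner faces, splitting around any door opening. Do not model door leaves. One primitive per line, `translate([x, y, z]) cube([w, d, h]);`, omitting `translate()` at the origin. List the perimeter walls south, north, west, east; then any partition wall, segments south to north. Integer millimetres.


cube([6750, 150, 2650]);
translate([0, 3350, 0]) cube([6750, 150, 2650]);
translate([0, 150, 0]) cube([150, 3200, 2650]);
translate([6600, 150, 0]) cube([150, 3200, 2650]);
translate([3500, 150, 0]) cube([150, 750, 2650]);
translate([3500, 1650, 0]) cube([150, 1700, 2650]);


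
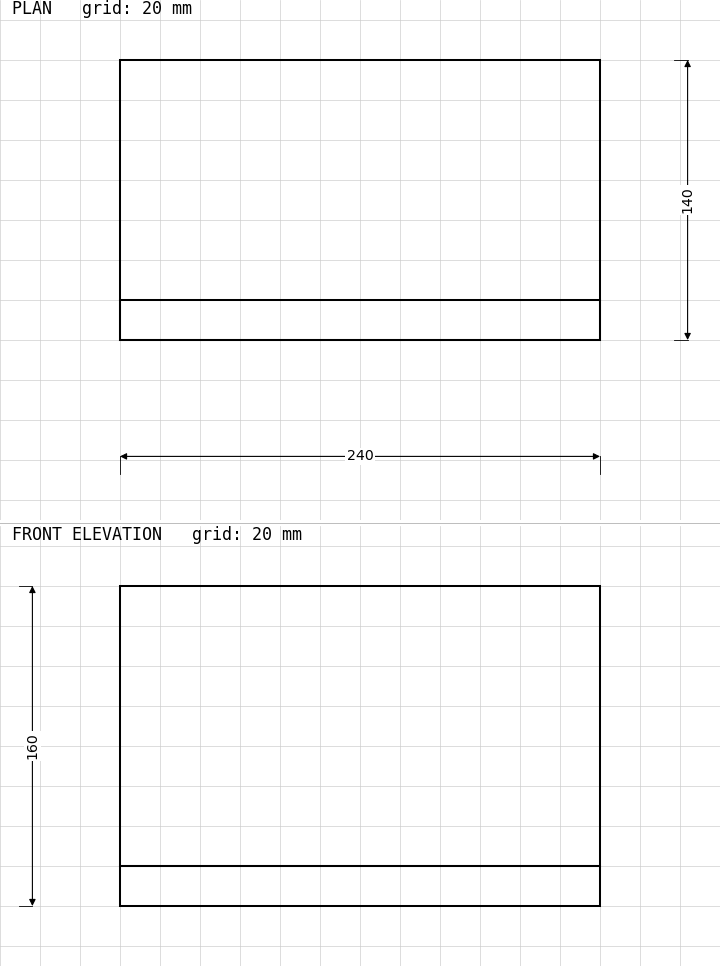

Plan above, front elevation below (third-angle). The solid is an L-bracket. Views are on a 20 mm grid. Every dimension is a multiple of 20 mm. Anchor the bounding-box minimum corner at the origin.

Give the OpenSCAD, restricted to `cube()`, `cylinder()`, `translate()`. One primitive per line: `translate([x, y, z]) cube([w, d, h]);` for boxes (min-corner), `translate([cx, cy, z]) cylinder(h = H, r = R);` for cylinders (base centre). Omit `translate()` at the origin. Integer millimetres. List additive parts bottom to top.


cube([240, 140, 20]);
translate([0, 0, 20]) cube([240, 20, 140]);


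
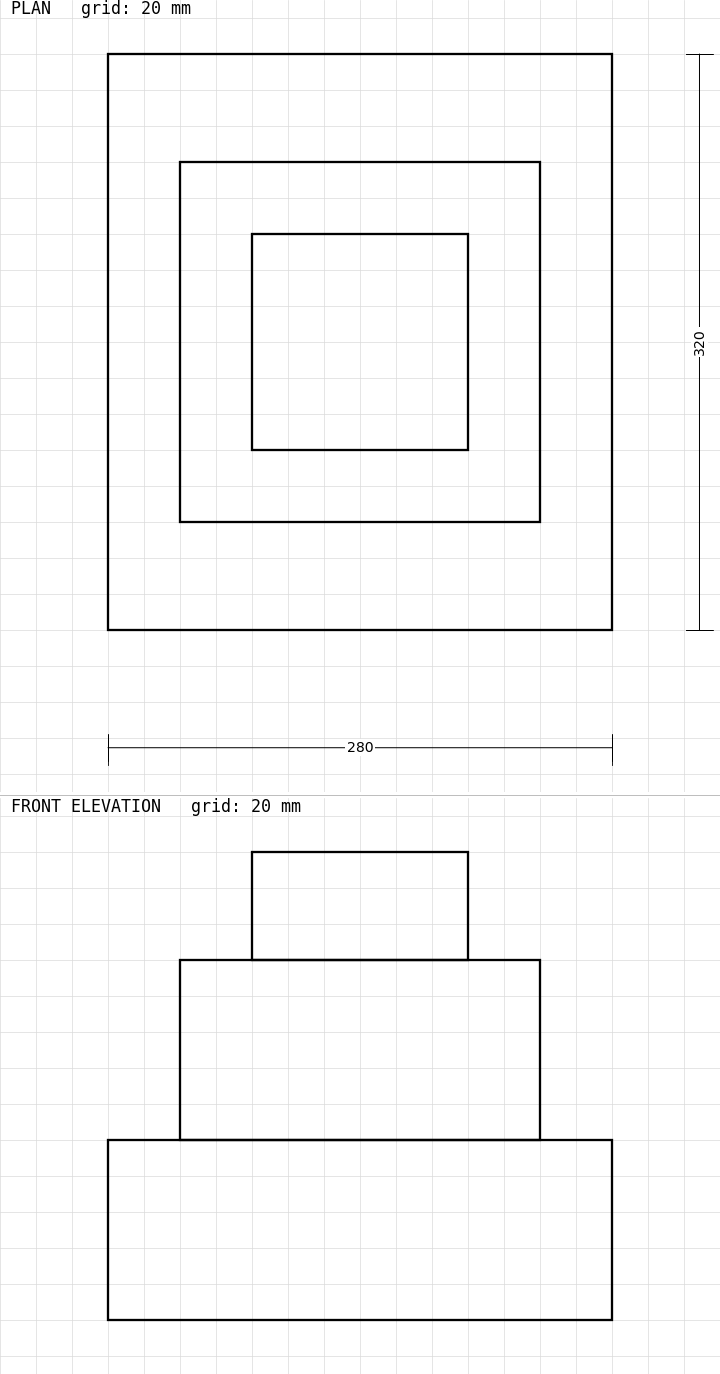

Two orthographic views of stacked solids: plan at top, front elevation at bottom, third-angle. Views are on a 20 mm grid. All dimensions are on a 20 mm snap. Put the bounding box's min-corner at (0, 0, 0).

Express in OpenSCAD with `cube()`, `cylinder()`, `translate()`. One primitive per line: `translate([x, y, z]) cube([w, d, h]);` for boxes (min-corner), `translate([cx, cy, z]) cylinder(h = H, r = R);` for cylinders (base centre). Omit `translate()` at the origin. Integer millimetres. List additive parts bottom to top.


cube([280, 320, 100]);
translate([40, 60, 100]) cube([200, 200, 100]);
translate([80, 100, 200]) cube([120, 120, 60]);


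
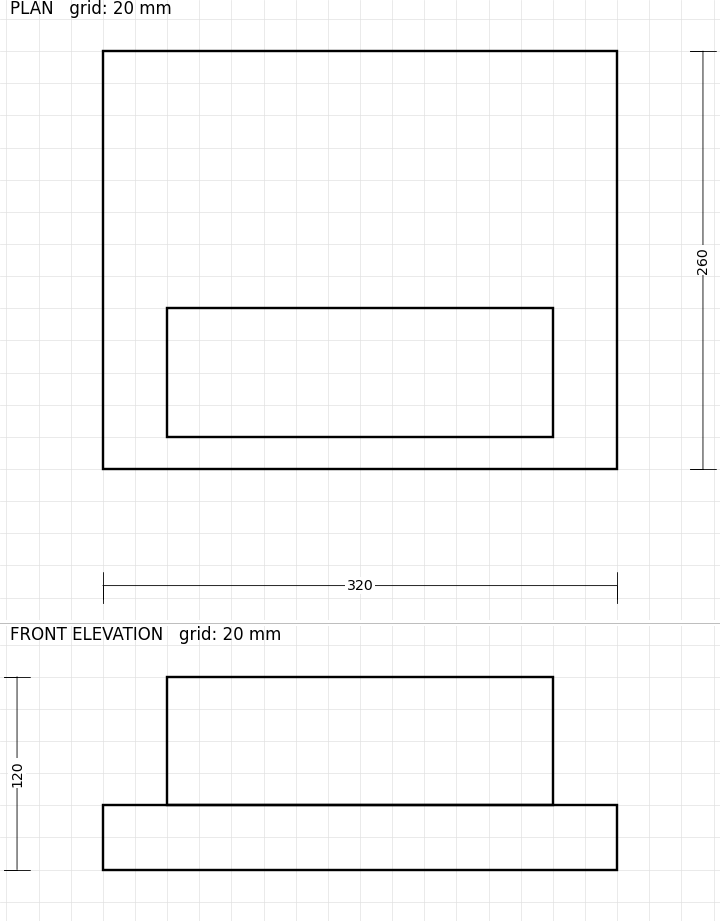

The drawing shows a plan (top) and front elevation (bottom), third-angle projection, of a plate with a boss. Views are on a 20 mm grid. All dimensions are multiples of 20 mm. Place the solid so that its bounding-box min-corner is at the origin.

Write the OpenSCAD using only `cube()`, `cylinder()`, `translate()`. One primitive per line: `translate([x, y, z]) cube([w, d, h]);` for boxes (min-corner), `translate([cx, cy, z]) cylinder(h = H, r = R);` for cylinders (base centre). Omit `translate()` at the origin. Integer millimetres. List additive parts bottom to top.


cube([320, 260, 40]);
translate([40, 20, 40]) cube([240, 80, 80]);
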